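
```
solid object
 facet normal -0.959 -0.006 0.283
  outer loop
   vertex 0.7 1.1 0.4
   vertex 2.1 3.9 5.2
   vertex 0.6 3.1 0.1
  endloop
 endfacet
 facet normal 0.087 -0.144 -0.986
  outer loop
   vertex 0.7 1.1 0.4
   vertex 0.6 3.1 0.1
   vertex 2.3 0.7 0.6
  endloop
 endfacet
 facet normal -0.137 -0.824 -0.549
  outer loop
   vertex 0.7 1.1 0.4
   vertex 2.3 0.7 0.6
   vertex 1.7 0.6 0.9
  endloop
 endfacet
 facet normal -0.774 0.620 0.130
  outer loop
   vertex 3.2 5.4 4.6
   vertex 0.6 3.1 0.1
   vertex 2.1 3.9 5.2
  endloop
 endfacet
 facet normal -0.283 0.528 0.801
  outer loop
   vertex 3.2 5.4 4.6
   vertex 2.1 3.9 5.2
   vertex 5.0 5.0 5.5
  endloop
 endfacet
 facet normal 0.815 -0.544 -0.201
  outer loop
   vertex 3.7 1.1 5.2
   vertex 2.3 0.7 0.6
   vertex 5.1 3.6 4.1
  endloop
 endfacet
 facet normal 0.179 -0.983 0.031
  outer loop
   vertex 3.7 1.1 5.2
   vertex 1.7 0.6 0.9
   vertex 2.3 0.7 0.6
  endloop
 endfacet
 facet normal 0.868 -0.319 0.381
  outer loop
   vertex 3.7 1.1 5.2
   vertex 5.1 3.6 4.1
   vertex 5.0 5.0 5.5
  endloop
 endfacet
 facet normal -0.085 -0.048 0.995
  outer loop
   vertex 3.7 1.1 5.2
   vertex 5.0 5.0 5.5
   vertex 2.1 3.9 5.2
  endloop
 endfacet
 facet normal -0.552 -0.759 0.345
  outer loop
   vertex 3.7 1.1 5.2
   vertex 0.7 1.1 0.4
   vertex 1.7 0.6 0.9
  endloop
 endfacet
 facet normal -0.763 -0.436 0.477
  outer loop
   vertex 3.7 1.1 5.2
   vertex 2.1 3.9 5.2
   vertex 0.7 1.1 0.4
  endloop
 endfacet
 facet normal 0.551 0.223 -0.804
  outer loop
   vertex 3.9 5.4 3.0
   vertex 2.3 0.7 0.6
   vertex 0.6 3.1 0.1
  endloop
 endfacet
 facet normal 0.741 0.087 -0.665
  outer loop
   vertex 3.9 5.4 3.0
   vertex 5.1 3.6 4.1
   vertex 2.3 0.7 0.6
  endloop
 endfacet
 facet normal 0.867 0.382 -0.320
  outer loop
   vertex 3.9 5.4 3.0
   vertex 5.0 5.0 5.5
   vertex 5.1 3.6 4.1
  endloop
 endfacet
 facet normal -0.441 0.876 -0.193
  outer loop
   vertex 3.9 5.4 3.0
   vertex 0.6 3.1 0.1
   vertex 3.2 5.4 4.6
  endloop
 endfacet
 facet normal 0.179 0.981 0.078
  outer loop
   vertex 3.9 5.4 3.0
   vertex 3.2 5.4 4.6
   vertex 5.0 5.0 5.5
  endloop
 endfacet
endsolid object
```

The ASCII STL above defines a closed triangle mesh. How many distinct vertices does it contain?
10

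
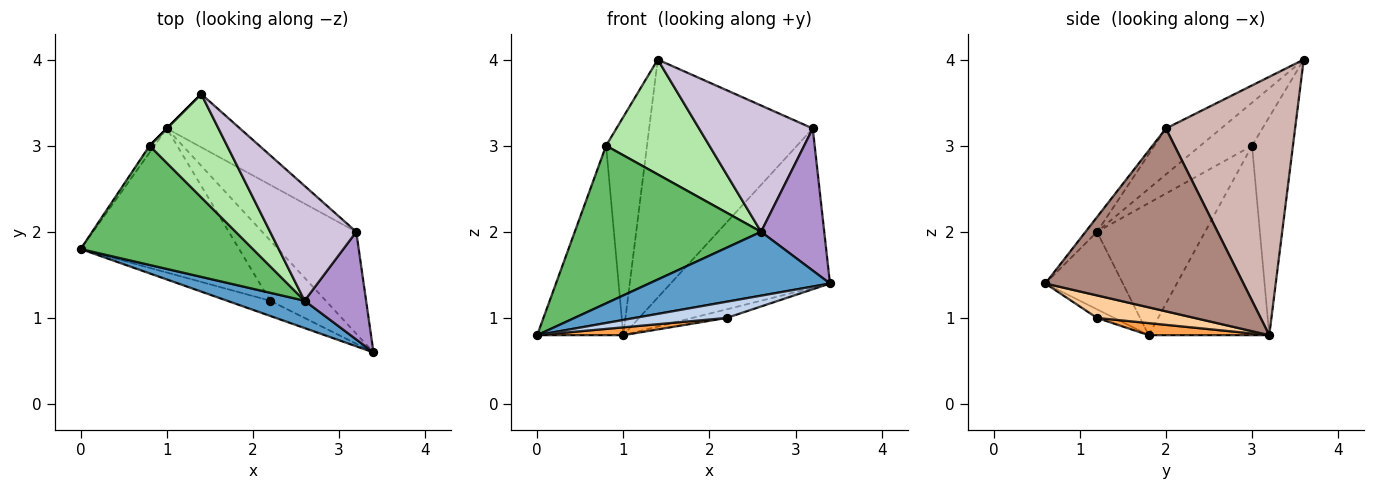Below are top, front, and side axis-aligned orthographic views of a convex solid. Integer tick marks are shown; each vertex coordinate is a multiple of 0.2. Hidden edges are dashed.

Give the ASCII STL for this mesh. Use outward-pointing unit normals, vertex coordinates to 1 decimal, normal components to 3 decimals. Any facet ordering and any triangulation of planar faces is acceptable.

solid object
 facet normal -0.367 -0.855 0.367
  outer loop
   vertex 2.6 1.2 2.0
   vertex 0.0 1.8 0.8
   vertex 3.4 0.6 1.4
  endloop
 endfacet
 facet normal -0.136 -0.723 -0.678
  outer loop
   vertex 2.2 1.2 1.0
   vertex 3.4 0.6 1.4
   vertex 0.0 1.8 0.8
  endloop
 endfacet
 facet normal 0.076 -0.054 -0.996
  outer loop
   vertex 2.2 1.2 1.0
   vertex 0.0 1.8 0.8
   vertex 1.0 3.2 0.8
  endloop
 endfacet
 facet normal 0.372 0.131 -0.919
  outer loop
   vertex 2.2 1.2 1.0
   vertex 1.0 3.2 0.8
   vertex 3.4 0.6 1.4
  endloop
 endfacet
 facet normal -0.420 -0.724 0.547
  outer loop
   vertex 0.8 3.0 3.0
   vertex 0.0 1.8 0.8
   vertex 2.6 1.2 2.0
  endloop
 endfacet
 facet normal -0.348 -0.697 0.627
  outer loop
   vertex 0.8 3.0 3.0
   vertex 2.6 1.2 2.0
   vertex 1.4 3.6 4.0
  endloop
 endfacet
 facet normal -0.814 0.581 -0.021
  outer loop
   vertex 0.8 3.0 3.0
   vertex 1.0 3.2 0.8
   vertex 0.0 1.8 0.8
  endloop
 endfacet
 facet normal -0.707 0.707 0.000
  outer loop
   vertex 0.8 3.0 3.0
   vertex 1.4 3.6 4.0
   vertex 1.0 3.2 0.8
  endloop
 endfacet
 facet normal -0.143 -0.789 0.598
  outer loop
   vertex 3.2 2.0 3.2
   vertex 2.6 1.2 2.0
   vertex 3.4 0.6 1.4
  endloop
 endfacet
 facet normal -0.338 -0.696 0.633
  outer loop
   vertex 3.2 2.0 3.2
   vertex 1.4 3.6 4.0
   vertex 2.6 1.2 2.0
  endloop
 endfacet
 facet normal 0.723 0.582 -0.372
  outer loop
   vertex 3.2 2.0 3.2
   vertex 3.4 0.6 1.4
   vertex 1.0 3.2 0.8
  endloop
 endfacet
 facet normal 0.610 0.773 -0.173
  outer loop
   vertex 3.2 2.0 3.2
   vertex 1.0 3.2 0.8
   vertex 1.4 3.6 4.0
  endloop
 endfacet
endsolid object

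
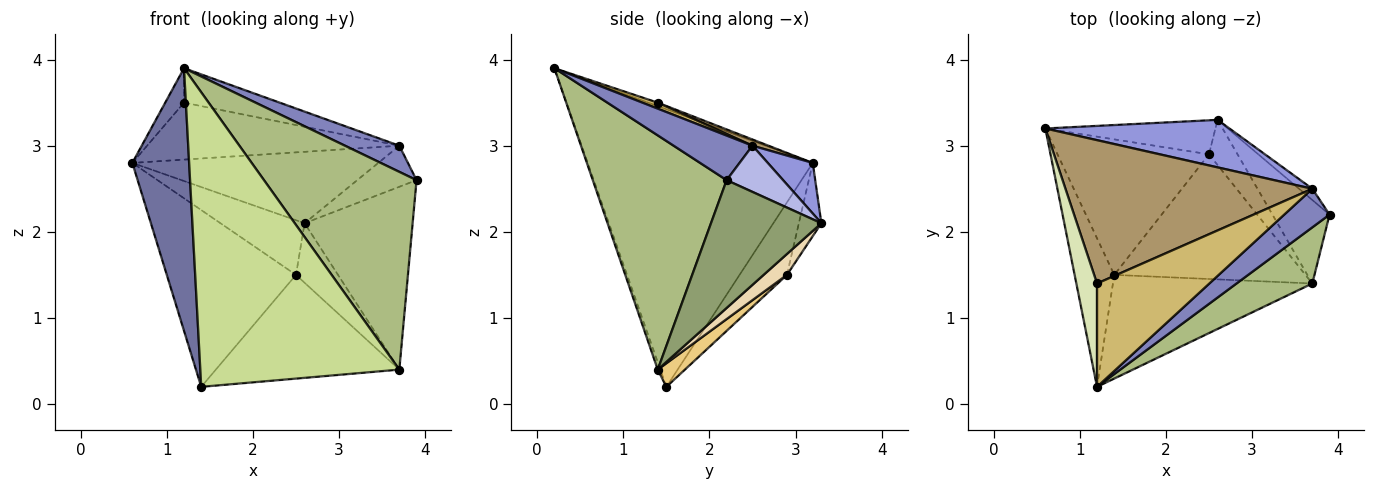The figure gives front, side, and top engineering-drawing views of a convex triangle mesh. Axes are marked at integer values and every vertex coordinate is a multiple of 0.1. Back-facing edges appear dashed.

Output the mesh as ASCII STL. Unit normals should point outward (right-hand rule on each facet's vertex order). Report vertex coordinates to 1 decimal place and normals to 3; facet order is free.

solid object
 facet normal -0.960 -0.242 -0.137
  outer loop
   vertex 1.4 1.5 0.2
   vertex 1.2 0.2 3.9
   vertex 0.6 3.2 2.8
  endloop
 endfacet
 facet normal 0.631 -0.435 0.642
  outer loop
   vertex 3.7 2.5 3.0
   vertex 1.2 0.2 3.9
   vertex 3.9 2.2 2.6
  endloop
 endfacet
 facet normal 0.151 0.823 0.548
  outer loop
   vertex 3.7 2.5 3.0
   vertex 2.6 3.3 2.1
   vertex 0.6 3.2 2.8
  endloop
 endfacet
 facet normal 0.676 0.711 -0.195
  outer loop
   vertex 3.7 2.5 3.0
   vertex 3.9 2.2 2.6
   vertex 2.6 3.3 2.1
  endloop
 endfacet
 facet normal 0.681 0.666 -0.304
  outer loop
   vertex 3.7 1.4 0.4
   vertex 2.6 3.3 2.1
   vertex 3.9 2.2 2.6
  endloop
 endfacet
 facet normal 0.645 -0.735 0.209
  outer loop
   vertex 3.7 1.4 0.4
   vertex 3.9 2.2 2.6
   vertex 1.2 0.2 3.9
  endloop
 endfacet
 facet normal -0.012 -0.943 -0.332
  outer loop
   vertex 3.7 1.4 0.4
   vertex 1.2 0.2 3.9
   vertex 1.4 1.5 0.2
  endloop
 endfacet
 facet normal -0.156 0.312 0.937
  outer loop
   vertex 1.2 1.4 3.5
   vertex 0.6 3.2 2.8
   vertex 1.2 0.2 3.9
  endloop
 endfacet
 facet normal 0.023 0.369 0.929
  outer loop
   vertex 1.2 1.4 3.5
   vertex 3.7 2.5 3.0
   vertex 0.6 3.2 2.8
  endloop
 endfacet
 facet normal 0.051 0.316 0.947
  outer loop
   vertex 1.2 1.4 3.5
   vertex 1.2 0.2 3.9
   vertex 3.7 2.5 3.0
  endloop
 endfacet
 facet normal 0.094 0.637 -0.765
  outer loop
   vertex 2.5 2.9 1.5
   vertex 3.7 1.4 0.4
   vertex 1.4 1.5 0.2
  endloop
 endfacet
 facet normal 0.404 0.729 -0.553
  outer loop
   vertex 2.5 2.9 1.5
   vertex 2.6 3.3 2.1
   vertex 3.7 1.4 0.4
  endloop
 endfacet
 facet normal -0.279 0.762 -0.584
  outer loop
   vertex 2.5 2.9 1.5
   vertex 1.4 1.5 0.2
   vertex 0.6 3.2 2.8
  endloop
 endfacet
 facet normal -0.222 0.828 -0.515
  outer loop
   vertex 2.5 2.9 1.5
   vertex 0.6 3.2 2.8
   vertex 2.6 3.3 2.1
  endloop
 endfacet
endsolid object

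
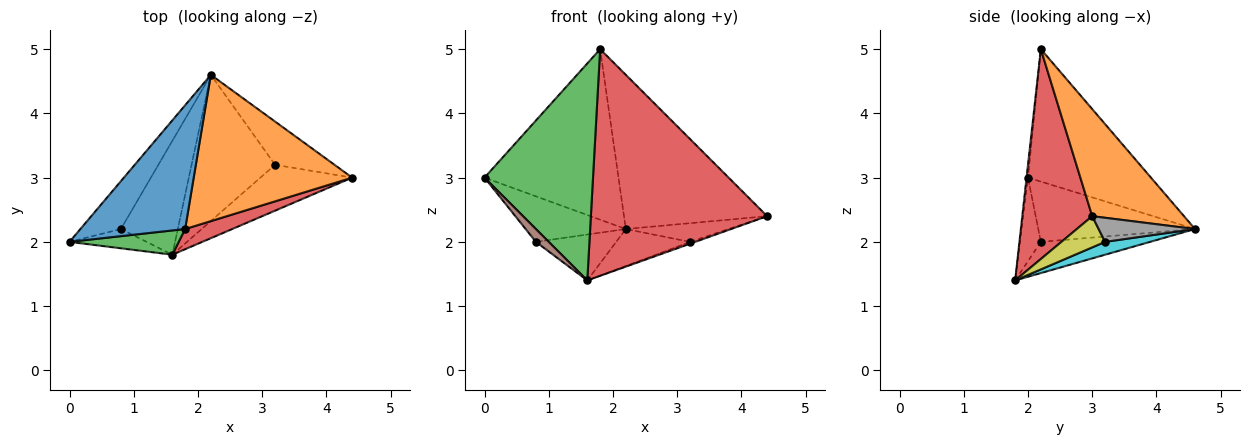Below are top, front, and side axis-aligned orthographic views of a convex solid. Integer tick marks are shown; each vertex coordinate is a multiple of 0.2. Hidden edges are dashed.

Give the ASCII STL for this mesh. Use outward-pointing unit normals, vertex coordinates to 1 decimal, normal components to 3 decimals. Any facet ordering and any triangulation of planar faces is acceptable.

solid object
 facet normal -0.596 0.650 0.472
  outer loop
   vertex 1.8 2.2 5.0
   vertex 2.2 4.6 2.2
   vertex 0.0 2.0 3.0
  endloop
 endfacet
 facet normal 0.422 0.658 0.624
  outer loop
   vertex 1.8 2.2 5.0
   vertex 4.4 3.0 2.4
   vertex 2.2 4.6 2.2
  endloop
 endfacet
 facet normal -0.013 -0.994 0.111
  outer loop
   vertex 1.6 1.8 1.4
   vertex 1.8 2.2 5.0
   vertex 0.0 2.0 3.0
  endloop
 endfacet
 facet normal 0.368 -0.926 0.083
  outer loop
   vertex 1.6 1.8 1.4
   vertex 4.4 3.0 2.4
   vertex 1.8 2.2 5.0
  endloop
 endfacet
 facet normal -0.733 0.469 -0.493
  outer loop
   vertex 0.8 2.2 2.0
   vertex 0.0 2.0 3.0
   vertex 2.2 4.6 2.2
  endloop
 endfacet
 facet normal -0.670 -0.412 -0.618
  outer loop
   vertex 0.8 2.2 2.0
   vertex 1.6 1.8 1.4
   vertex 0.0 2.0 3.0
  endloop
 endfacet
 facet normal -0.453 0.333 -0.827
  outer loop
   vertex 0.8 2.2 2.0
   vertex 2.2 4.6 2.2
   vertex 1.6 1.8 1.4
  endloop
 endfacet
 facet normal 0.349 0.372 -0.860
  outer loop
   vertex 3.2 3.2 2.0
   vertex 2.2 4.6 2.2
   vertex 4.4 3.0 2.4
  endloop
 endfacet
 facet normal 0.322 0.038 -0.946
  outer loop
   vertex 3.2 3.2 2.0
   vertex 4.4 3.0 2.4
   vertex 1.6 1.8 1.4
  endloop
 endfacet
 facet normal 0.148 0.242 -0.959
  outer loop
   vertex 3.2 3.2 2.0
   vertex 1.6 1.8 1.4
   vertex 2.2 4.6 2.2
  endloop
 endfacet
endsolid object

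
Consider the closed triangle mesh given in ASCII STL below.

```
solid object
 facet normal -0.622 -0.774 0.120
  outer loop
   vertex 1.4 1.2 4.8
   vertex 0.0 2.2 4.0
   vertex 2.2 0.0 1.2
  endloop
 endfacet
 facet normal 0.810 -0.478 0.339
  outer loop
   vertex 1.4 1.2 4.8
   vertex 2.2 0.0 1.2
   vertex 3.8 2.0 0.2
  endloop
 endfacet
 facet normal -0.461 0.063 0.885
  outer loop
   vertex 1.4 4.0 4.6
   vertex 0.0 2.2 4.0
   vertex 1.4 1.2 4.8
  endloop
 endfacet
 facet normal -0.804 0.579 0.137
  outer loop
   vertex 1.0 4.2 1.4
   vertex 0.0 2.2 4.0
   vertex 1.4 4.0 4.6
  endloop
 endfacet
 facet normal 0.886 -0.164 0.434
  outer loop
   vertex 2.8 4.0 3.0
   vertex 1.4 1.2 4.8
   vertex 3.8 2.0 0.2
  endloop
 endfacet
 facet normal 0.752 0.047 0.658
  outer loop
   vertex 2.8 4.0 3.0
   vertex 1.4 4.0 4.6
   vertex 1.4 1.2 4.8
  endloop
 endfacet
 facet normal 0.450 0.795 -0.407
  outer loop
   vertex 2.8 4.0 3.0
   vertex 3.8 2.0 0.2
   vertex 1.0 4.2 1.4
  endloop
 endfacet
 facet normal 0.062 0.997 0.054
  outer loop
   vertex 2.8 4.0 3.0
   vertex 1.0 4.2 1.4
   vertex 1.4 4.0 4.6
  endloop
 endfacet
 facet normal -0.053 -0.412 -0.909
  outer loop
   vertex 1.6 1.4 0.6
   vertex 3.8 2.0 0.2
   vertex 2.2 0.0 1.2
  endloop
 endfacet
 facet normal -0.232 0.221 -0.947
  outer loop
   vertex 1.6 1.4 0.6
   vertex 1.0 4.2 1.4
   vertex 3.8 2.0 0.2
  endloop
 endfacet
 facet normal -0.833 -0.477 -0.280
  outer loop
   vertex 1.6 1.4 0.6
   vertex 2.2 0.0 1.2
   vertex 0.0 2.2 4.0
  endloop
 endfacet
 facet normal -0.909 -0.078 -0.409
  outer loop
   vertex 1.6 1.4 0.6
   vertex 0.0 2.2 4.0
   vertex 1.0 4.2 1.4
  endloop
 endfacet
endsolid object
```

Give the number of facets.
12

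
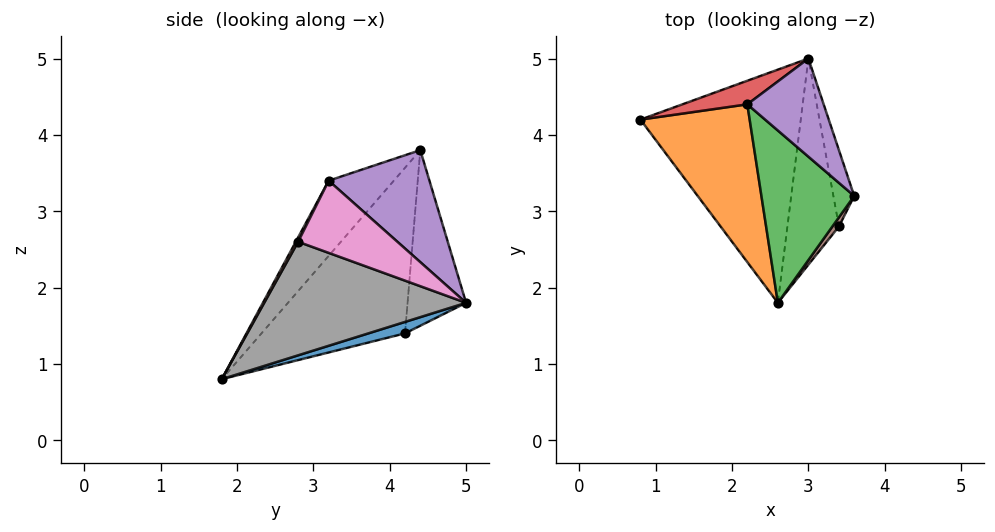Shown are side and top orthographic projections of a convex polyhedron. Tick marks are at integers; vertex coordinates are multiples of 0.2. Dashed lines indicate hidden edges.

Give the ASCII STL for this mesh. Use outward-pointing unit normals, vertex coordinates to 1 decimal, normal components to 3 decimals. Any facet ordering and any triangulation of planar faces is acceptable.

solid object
 facet normal 0.068 0.290 -0.955
  outer loop
   vertex 3.0 5.0 1.8
   vertex 2.6 1.8 0.8
   vertex 0.8 4.2 1.4
  endloop
 endfacet
 facet normal -0.663 -0.607 0.438
  outer loop
   vertex 2.2 4.4 3.8
   vertex 0.8 4.2 1.4
   vertex 2.6 1.8 0.8
  endloop
 endfacet
 facet normal -0.447 -0.705 0.551
  outer loop
   vertex 2.2 4.4 3.8
   vertex 2.6 1.8 0.8
   vertex 3.6 3.2 3.4
  endloop
 endfacet
 facet normal -0.360 0.923 0.133
  outer loop
   vertex 2.2 4.4 3.8
   vertex 3.0 5.0 1.8
   vertex 0.8 4.2 1.4
  endloop
 endfacet
 facet normal 0.653 0.613 0.445
  outer loop
   vertex 2.2 4.4 3.8
   vertex 3.6 3.2 3.4
   vertex 3.0 5.0 1.8
  endloop
 endfacet
 facet normal 0.254 -0.889 0.381
  outer loop
   vertex 3.4 2.8 2.6
   vertex 3.6 3.2 3.4
   vertex 2.6 1.8 0.8
  endloop
 endfacet
 facet normal 0.958 0.074 -0.276
  outer loop
   vertex 3.4 2.8 2.6
   vertex 3.0 5.0 1.8
   vertex 3.6 3.2 3.4
  endloop
 endfacet
 facet normal 0.911 0.015 -0.413
  outer loop
   vertex 3.4 2.8 2.6
   vertex 2.6 1.8 0.8
   vertex 3.0 5.0 1.8
  endloop
 endfacet
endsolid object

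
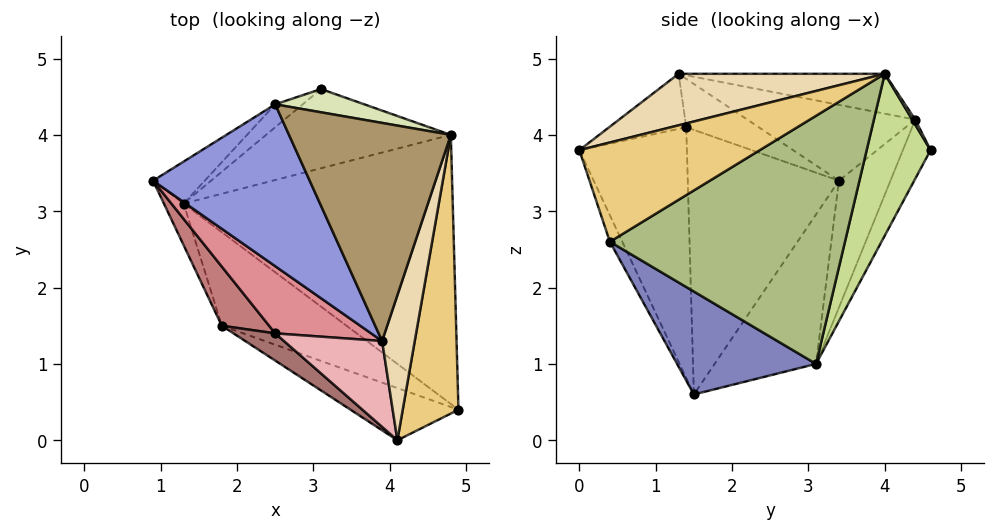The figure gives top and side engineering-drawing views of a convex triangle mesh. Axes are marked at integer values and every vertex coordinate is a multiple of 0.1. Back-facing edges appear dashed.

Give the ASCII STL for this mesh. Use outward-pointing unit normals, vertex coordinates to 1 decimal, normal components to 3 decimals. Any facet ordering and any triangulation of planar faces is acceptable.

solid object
 facet normal -0.955 -0.267 -0.126
  outer loop
   vertex 1.3 3.1 1.0
   vertex 1.8 1.5 0.6
   vertex 0.9 3.4 3.4
  endloop
 endfacet
 facet normal 0.593 0.365 -0.718
  outer loop
   vertex 1.3 3.1 1.0
   vertex 4.9 0.4 2.6
   vertex 1.8 1.5 0.6
  endloop
 endfacet
 facet normal -0.436 -0.023 0.900
  outer loop
   vertex 2.5 4.4 4.2
   vertex 0.9 3.4 3.4
   vertex 3.9 1.3 4.8
  endloop
 endfacet
 facet normal -0.453 0.872 -0.185
  outer loop
   vertex 2.5 4.4 4.2
   vertex 1.3 3.1 1.0
   vertex 0.9 3.4 3.4
  endloop
 endfacet
 facet normal -0.427 0.882 -0.199
  outer loop
   vertex 2.5 4.4 4.2
   vertex 3.1 4.6 3.8
   vertex 1.3 3.1 1.0
  endloop
 endfacet
 facet normal 0.614 0.424 -0.666
  outer loop
   vertex 4.8 4.0 4.8
   vertex 4.9 0.4 2.6
   vertex 1.3 3.1 1.0
  endloop
 endfacet
 facet normal 0.562 0.523 -0.641
  outer loop
   vertex 4.8 4.0 4.8
   vertex 1.3 3.1 1.0
   vertex 3.1 4.6 3.8
  endloop
 endfacet
 facet normal 0.027 0.877 0.480
  outer loop
   vertex 4.8 4.0 4.8
   vertex 3.1 4.6 3.8
   vertex 2.5 4.4 4.2
  endloop
 endfacet
 facet normal -0.239 0.080 0.968
  outer loop
   vertex 4.8 4.0 4.8
   vertex 2.5 4.4 4.2
   vertex 3.9 1.3 4.8
  endloop
 endfacet
 facet normal -0.090 -0.925 -0.369
  outer loop
   vertex 4.1 0.0 3.8
   vertex 1.8 1.5 0.6
   vertex 4.9 0.4 2.6
  endloop
 endfacet
 facet normal 0.841 -0.265 0.472
  outer loop
   vertex 4.1 0.0 3.8
   vertex 4.9 0.4 2.6
   vertex 4.8 4.0 4.8
  endloop
 endfacet
 facet normal 0.813 -0.271 0.515
  outer loop
   vertex 4.1 0.0 3.8
   vertex 4.8 4.0 4.8
   vertex 3.9 1.3 4.8
  endloop
 endfacet
 facet normal -0.643 -0.758 0.107
  outer loop
   vertex 2.5 1.4 4.1
   vertex 1.8 1.5 0.6
   vertex 4.1 0.0 3.8
  endloop
 endfacet
 facet normal -0.797 -0.587 0.143
  outer loop
   vertex 2.5 1.4 4.1
   vertex 0.9 3.4 3.4
   vertex 1.8 1.5 0.6
  endloop
 endfacet
 facet normal -0.449 -0.047 0.892
  outer loop
   vertex 2.5 1.4 4.1
   vertex 3.9 1.3 4.8
   vertex 0.9 3.4 3.4
  endloop
 endfacet
 facet normal -0.392 -0.598 0.699
  outer loop
   vertex 2.5 1.4 4.1
   vertex 4.1 0.0 3.8
   vertex 3.9 1.3 4.8
  endloop
 endfacet
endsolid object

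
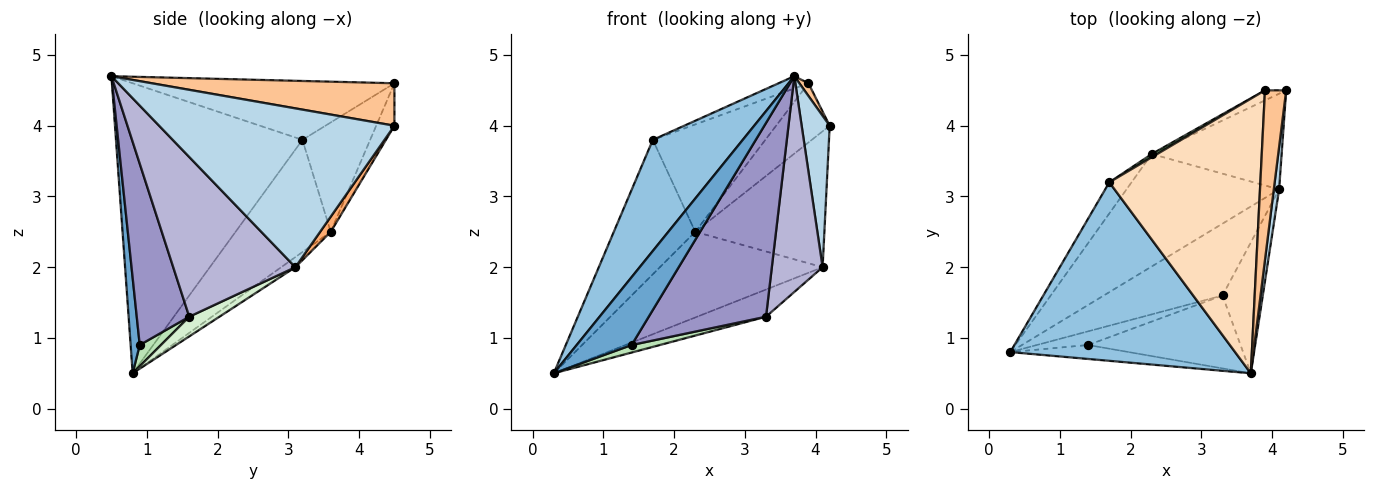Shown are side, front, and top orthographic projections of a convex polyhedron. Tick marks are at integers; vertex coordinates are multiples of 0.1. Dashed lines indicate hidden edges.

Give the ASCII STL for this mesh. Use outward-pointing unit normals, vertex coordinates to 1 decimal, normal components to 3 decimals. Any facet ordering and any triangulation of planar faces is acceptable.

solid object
 facet normal 0.160 -0.967 -0.199
  outer loop
   vertex 1.4 0.9 0.9
   vertex 3.7 0.5 4.7
   vertex 0.3 0.8 0.5
  endloop
 endfacet
 facet normal -0.739 -0.356 0.572
  outer loop
   vertex 1.7 3.2 3.8
   vertex 0.3 0.8 0.5
   vertex 3.7 0.5 4.7
  endloop
 endfacet
 facet normal 0.992 -0.118 0.033
  outer loop
   vertex 4.1 3.1 2.0
   vertex 4.2 4.5 4.0
   vertex 3.7 0.5 4.7
  endloop
 endfacet
 facet normal -0.751 0.643 -0.149
  outer loop
   vertex 2.3 3.6 2.5
   vertex 0.3 0.8 0.5
   vertex 1.7 3.2 3.8
  endloop
 endfacet
 facet normal -0.053 0.605 -0.794
  outer loop
   vertex 2.3 3.6 2.5
   vertex 4.1 3.1 2.0
   vertex 0.3 0.8 0.5
  endloop
 endfacet
 facet normal 0.067 0.816 -0.574
  outer loop
   vertex 2.3 3.6 2.5
   vertex 4.2 4.5 4.0
   vertex 4.1 3.1 2.0
  endloop
 endfacet
 facet normal 0.894 -0.034 0.447
  outer loop
   vertex 3.9 4.5 4.6
   vertex 3.7 0.5 4.7
   vertex 4.2 4.5 4.0
  endloop
 endfacet
 facet normal -0.363 0.041 0.931
  outer loop
   vertex 3.9 4.5 4.6
   vertex 1.7 3.2 3.8
   vertex 3.7 0.5 4.7
  endloop
 endfacet
 facet normal -0.318 0.935 -0.159
  outer loop
   vertex 3.9 4.5 4.6
   vertex 4.2 4.5 4.0
   vertex 2.3 3.6 2.5
  endloop
 endfacet
 facet normal -0.515 0.857 0.026
  outer loop
   vertex 3.9 4.5 4.6
   vertex 2.3 3.6 2.5
   vertex 1.7 3.2 3.8
  endloop
 endfacet
 facet normal 0.341 -0.454 -0.823
  outer loop
   vertex 3.3 1.6 1.3
   vertex 1.4 0.9 0.9
   vertex 0.3 0.8 0.5
  endloop
 endfacet
 facet normal 0.153 0.350 -0.924
  outer loop
   vertex 3.3 1.6 1.3
   vertex 0.3 0.8 0.5
   vertex 4.1 3.1 2.0
  endloop
 endfacet
 facet normal 0.386 -0.863 -0.325
  outer loop
   vertex 3.3 1.6 1.3
   vertex 3.7 0.5 4.7
   vertex 1.4 0.9 0.9
  endloop
 endfacet
 facet normal 0.899 -0.374 -0.227
  outer loop
   vertex 3.3 1.6 1.3
   vertex 4.1 3.1 2.0
   vertex 3.7 0.5 4.7
  endloop
 endfacet
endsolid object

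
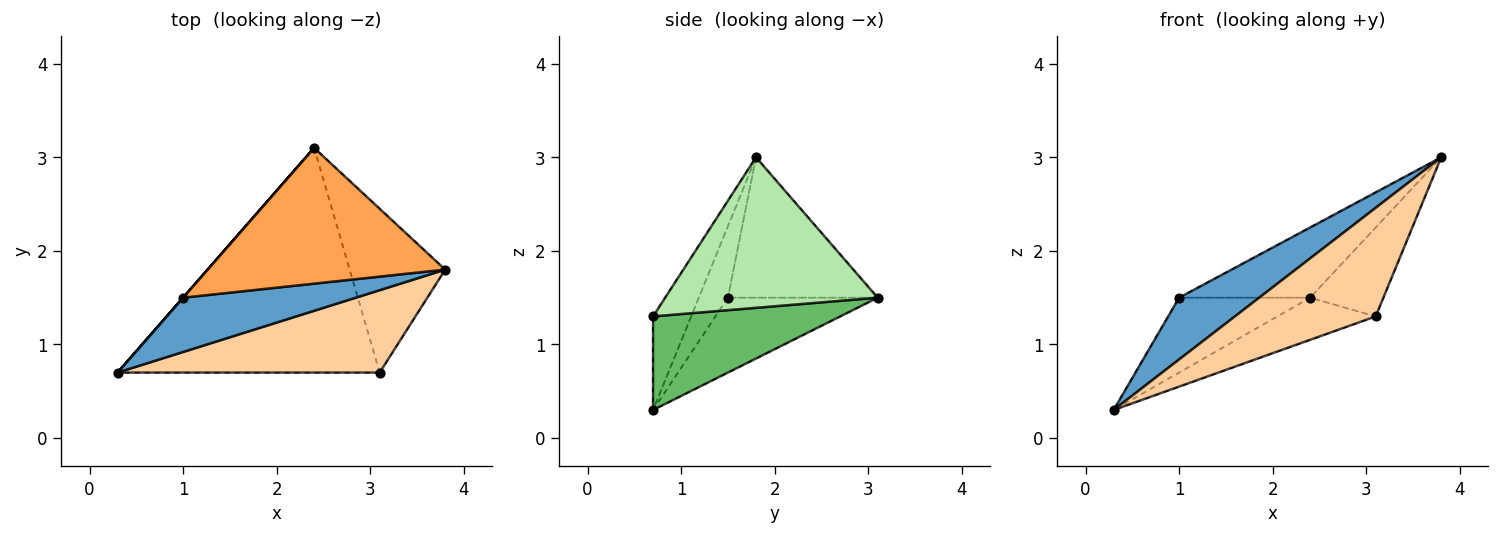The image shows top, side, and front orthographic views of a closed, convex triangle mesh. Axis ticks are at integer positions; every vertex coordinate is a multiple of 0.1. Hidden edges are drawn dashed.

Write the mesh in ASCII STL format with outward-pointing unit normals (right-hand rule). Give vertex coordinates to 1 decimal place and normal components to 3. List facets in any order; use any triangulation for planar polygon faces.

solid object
 facet normal -0.263 -0.725 0.637
  outer loop
   vertex 1.0 1.5 1.5
   vertex 0.3 0.7 0.3
   vertex 3.8 1.8 3.0
  endloop
 endfacet
 facet normal -0.753 0.659 0.000
  outer loop
   vertex 1.0 1.5 1.5
   vertex 2.4 3.1 1.5
   vertex 0.3 0.7 0.3
  endloop
 endfacet
 facet normal -0.465 0.407 0.786
  outer loop
   vertex 1.0 1.5 1.5
   vertex 3.8 1.8 3.0
   vertex 2.4 3.1 1.5
  endloop
 endfacet
 facet normal -0.211 -0.779 0.591
  outer loop
   vertex 3.1 0.7 1.3
   vertex 3.8 1.8 3.0
   vertex 0.3 0.7 0.3
  endloop
 endfacet
 facet normal 0.331 0.174 -0.927
  outer loop
   vertex 3.1 0.7 1.3
   vertex 0.3 0.7 0.3
   vertex 2.4 3.1 1.5
  endloop
 endfacet
 facet normal 0.811 0.279 -0.515
  outer loop
   vertex 3.1 0.7 1.3
   vertex 2.4 3.1 1.5
   vertex 3.8 1.8 3.0
  endloop
 endfacet
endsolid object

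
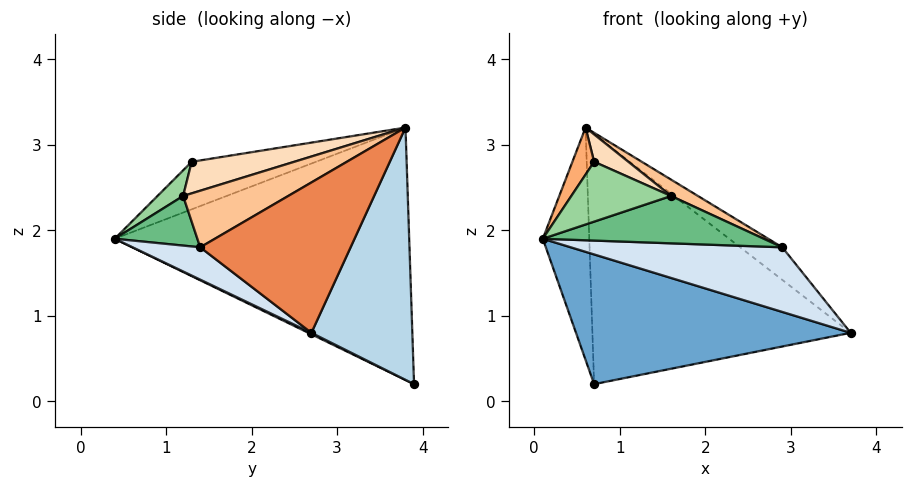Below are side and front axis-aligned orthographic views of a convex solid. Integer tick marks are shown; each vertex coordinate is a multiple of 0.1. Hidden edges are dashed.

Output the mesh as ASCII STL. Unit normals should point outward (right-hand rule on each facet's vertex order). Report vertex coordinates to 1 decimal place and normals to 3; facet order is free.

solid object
 facet normal 0.005 -0.438 -0.899
  outer loop
   vertex 0.7 3.9 0.2
   vertex 3.7 2.7 0.8
   vertex 0.1 0.4 1.9
  endloop
 endfacet
 facet normal -0.987 0.156 -0.028
  outer loop
   vertex 0.6 3.8 3.2
   vertex 0.7 3.9 0.2
   vertex 0.1 0.4 1.9
  endloop
 endfacet
 facet normal 0.364 0.931 0.043
  outer loop
   vertex 0.6 3.8 3.2
   vertex 3.7 2.7 0.8
   vertex 0.7 3.9 0.2
  endloop
 endfacet
 facet normal 0.216 -0.675 -0.705
  outer loop
   vertex 2.9 1.4 1.8
   vertex 0.1 0.4 1.9
   vertex 3.7 2.7 0.8
  endloop
 endfacet
 facet normal 0.641 0.179 0.746
  outer loop
   vertex 2.9 1.4 1.8
   vertex 3.7 2.7 0.8
   vertex 0.6 3.8 3.2
  endloop
 endfacet
 facet normal -0.758 -0.132 0.638
  outer loop
   vertex 0.7 1.3 2.8
   vertex 0.6 3.8 3.2
   vertex 0.1 0.4 1.9
  endloop
 endfacet
 facet normal 0.430 -0.110 0.896
  outer loop
   vertex 1.6 1.2 2.4
   vertex 2.9 1.4 1.8
   vertex 0.6 3.8 3.2
  endloop
 endfacet
 facet normal 0.391 -0.130 0.911
  outer loop
   vertex 1.6 1.2 2.4
   vertex 0.6 3.8 3.2
   vertex 0.7 1.3 2.8
  endloop
 endfacet
 facet normal 0.320 -0.855 0.408
  outer loop
   vertex 1.6 1.2 2.4
   vertex 0.1 0.4 1.9
   vertex 2.9 1.4 1.8
  endloop
 endfacet
 facet normal 0.194 -0.755 0.626
  outer loop
   vertex 1.6 1.2 2.4
   vertex 0.7 1.3 2.8
   vertex 0.1 0.4 1.9
  endloop
 endfacet
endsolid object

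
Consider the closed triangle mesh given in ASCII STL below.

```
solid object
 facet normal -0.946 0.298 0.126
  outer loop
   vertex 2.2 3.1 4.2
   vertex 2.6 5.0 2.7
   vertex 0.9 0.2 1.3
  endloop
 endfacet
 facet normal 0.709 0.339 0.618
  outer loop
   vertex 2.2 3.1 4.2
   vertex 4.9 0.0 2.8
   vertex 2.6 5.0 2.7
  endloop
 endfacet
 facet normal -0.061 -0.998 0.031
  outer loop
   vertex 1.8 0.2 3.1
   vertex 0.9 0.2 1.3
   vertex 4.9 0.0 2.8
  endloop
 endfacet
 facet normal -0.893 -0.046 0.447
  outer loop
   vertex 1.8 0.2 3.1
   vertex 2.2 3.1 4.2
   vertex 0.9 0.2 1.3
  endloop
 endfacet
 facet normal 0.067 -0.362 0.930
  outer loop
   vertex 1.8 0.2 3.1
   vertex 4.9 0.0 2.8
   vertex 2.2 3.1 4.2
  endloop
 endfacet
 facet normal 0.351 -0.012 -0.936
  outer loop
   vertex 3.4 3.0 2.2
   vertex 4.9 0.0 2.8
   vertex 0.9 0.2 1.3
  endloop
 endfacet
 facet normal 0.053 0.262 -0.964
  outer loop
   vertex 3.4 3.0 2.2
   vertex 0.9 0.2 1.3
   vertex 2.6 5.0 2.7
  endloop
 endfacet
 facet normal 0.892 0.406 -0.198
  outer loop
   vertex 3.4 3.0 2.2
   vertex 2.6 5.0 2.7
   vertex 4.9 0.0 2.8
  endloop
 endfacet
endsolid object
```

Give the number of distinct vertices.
6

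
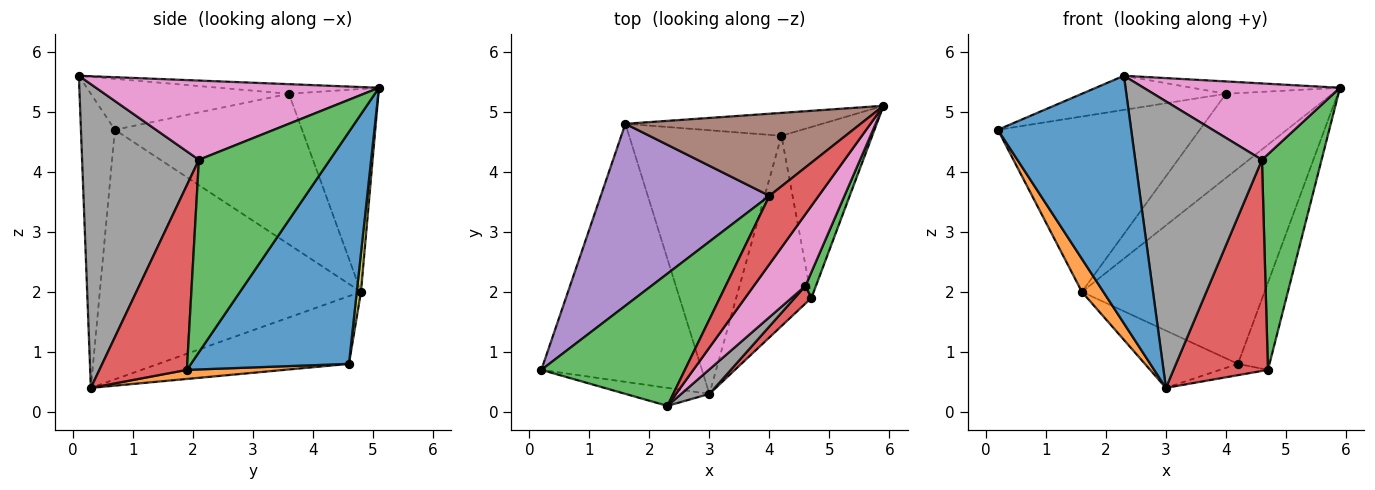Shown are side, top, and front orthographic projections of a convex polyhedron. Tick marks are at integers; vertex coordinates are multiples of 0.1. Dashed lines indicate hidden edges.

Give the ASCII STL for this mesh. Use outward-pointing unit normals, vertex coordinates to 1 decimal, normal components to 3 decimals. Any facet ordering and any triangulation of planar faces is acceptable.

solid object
 facet normal -0.246 -0.967 -0.070
  outer loop
   vertex 2.3 0.1 5.6
   vertex 0.2 0.7 4.7
   vertex 3.0 0.3 0.4
  endloop
 endfacet
 facet normal -0.839 -0.069 -0.540
  outer loop
   vertex 1.6 4.8 2.0
   vertex 3.0 0.3 0.4
   vertex 0.2 0.7 4.7
  endloop
 endfacet
 facet normal -0.325 0.236 0.916
  outer loop
   vertex 4.0 3.6 5.3
   vertex 0.2 0.7 4.7
   vertex 2.3 0.1 5.6
  endloop
 endfacet
 facet normal -0.189 0.174 0.966
  outer loop
   vertex 4.0 3.6 5.3
   vertex 2.3 0.1 5.6
   vertex 5.9 5.1 5.4
  endloop
 endfacet
 facet normal -0.541 0.584 0.606
  outer loop
   vertex 4.0 3.6 5.3
   vertex 1.6 4.8 2.0
   vertex 0.2 0.7 4.7
  endloop
 endfacet
 facet normal -0.516 0.613 0.598
  outer loop
   vertex 4.0 3.6 5.3
   vertex 5.9 5.1 5.4
   vertex 1.6 4.8 2.0
  endloop
 endfacet
 facet normal 0.724 -0.503 0.472
  outer loop
   vertex 4.6 2.1 4.2
   vertex 5.9 5.1 5.4
   vertex 2.3 0.1 5.6
  endloop
 endfacet
 facet normal 0.676 -0.734 0.063
  outer loop
   vertex 4.6 2.1 4.2
   vertex 2.3 0.1 5.6
   vertex 3.0 0.3 0.4
  endloop
 endfacet
 facet normal 0.023 0.993 -0.116
  outer loop
   vertex 4.2 4.6 0.8
   vertex 1.6 4.8 2.0
   vertex 5.9 5.1 5.4
  endloop
 endfacet
 facet normal -0.399 0.195 -0.896
  outer loop
   vertex 4.2 4.6 0.8
   vertex 3.0 0.3 0.4
   vertex 1.6 4.8 2.0
  endloop
 endfacet
 facet normal 0.916 0.183 -0.358
  outer loop
   vertex 4.7 1.9 0.7
   vertex 4.2 4.6 0.8
   vertex 5.9 5.1 5.4
  endloop
 endfacet
 facet normal 0.120 0.059 -0.991
  outer loop
   vertex 4.7 1.9 0.7
   vertex 3.0 0.3 0.4
   vertex 4.2 4.6 0.8
  endloop
 endfacet
 facet normal 0.909 -0.414 0.050
  outer loop
   vertex 4.7 1.9 0.7
   vertex 5.9 5.1 5.4
   vertex 4.6 2.1 4.2
  endloop
 endfacet
 facet normal 0.678 -0.732 0.061
  outer loop
   vertex 4.7 1.9 0.7
   vertex 4.6 2.1 4.2
   vertex 3.0 0.3 0.4
  endloop
 endfacet
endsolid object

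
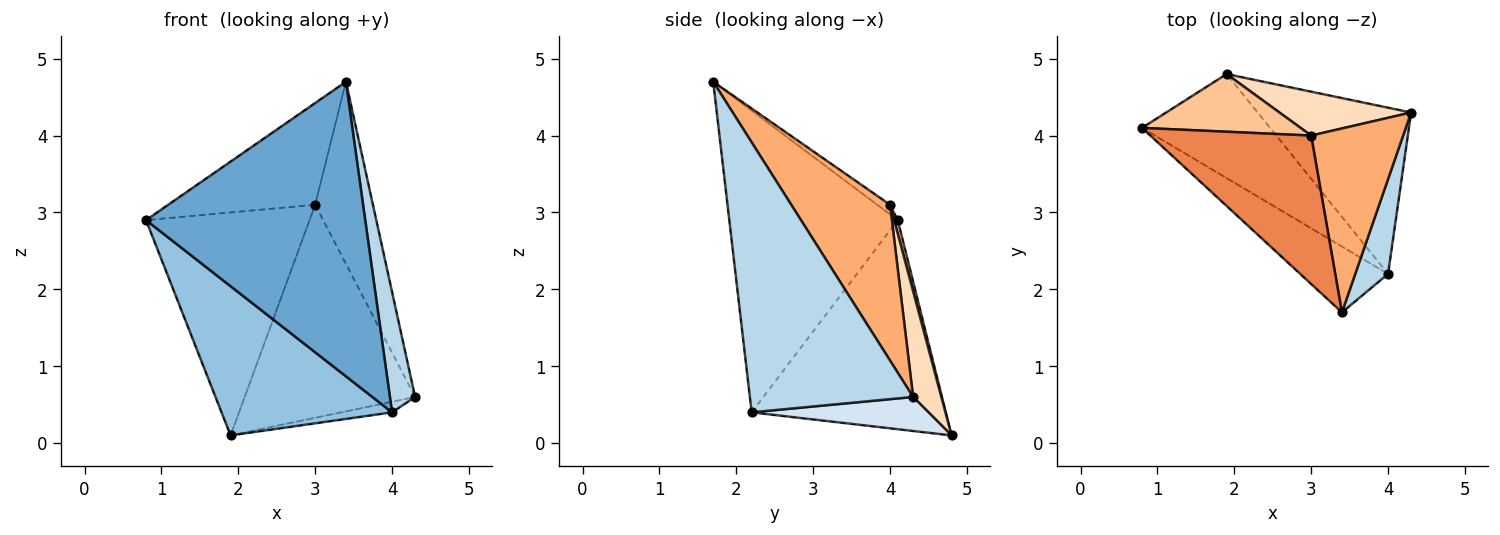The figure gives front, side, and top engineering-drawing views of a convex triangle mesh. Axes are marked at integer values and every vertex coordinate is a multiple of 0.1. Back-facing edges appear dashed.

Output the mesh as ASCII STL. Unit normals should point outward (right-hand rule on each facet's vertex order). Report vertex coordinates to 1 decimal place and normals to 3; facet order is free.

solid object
 facet normal -0.600 -0.781 -0.175
  outer loop
   vertex 4.0 2.2 0.4
   vertex 3.4 1.7 4.7
   vertex 0.8 4.1 2.9
  endloop
 endfacet
 facet normal -0.683 -0.600 -0.418
  outer loop
   vertex 4.0 2.2 0.4
   vertex 0.8 4.1 2.9
   vertex 1.9 4.8 0.1
  endloop
 endfacet
 facet normal 0.981 -0.152 0.119
  outer loop
   vertex 4.0 2.2 0.4
   vertex 4.3 4.3 0.6
   vertex 3.4 1.7 4.7
  endloop
 endfacet
 facet normal 0.216 0.062 -0.974
  outer loop
   vertex 4.0 2.2 0.4
   vertex 1.9 4.8 0.1
   vertex 4.3 4.3 0.6
  endloop
 endfacet
 facet normal -0.049 0.565 0.824
  outer loop
   vertex 3.0 4.0 3.1
   vertex 0.8 4.1 2.9
   vertex 3.4 1.7 4.7
  endloop
 endfacet
 facet normal 0.769 0.450 0.454
  outer loop
   vertex 3.0 4.0 3.1
   vertex 3.4 1.7 4.7
   vertex 4.3 4.3 0.6
  endloop
 endfacet
 facet normal 0.021 0.968 0.250
  outer loop
   vertex 3.0 4.0 3.1
   vertex 1.9 4.8 0.1
   vertex 0.8 4.1 2.9
  endloop
 endfacet
 facet normal 0.160 0.967 0.199
  outer loop
   vertex 3.0 4.0 3.1
   vertex 4.3 4.3 0.6
   vertex 1.9 4.8 0.1
  endloop
 endfacet
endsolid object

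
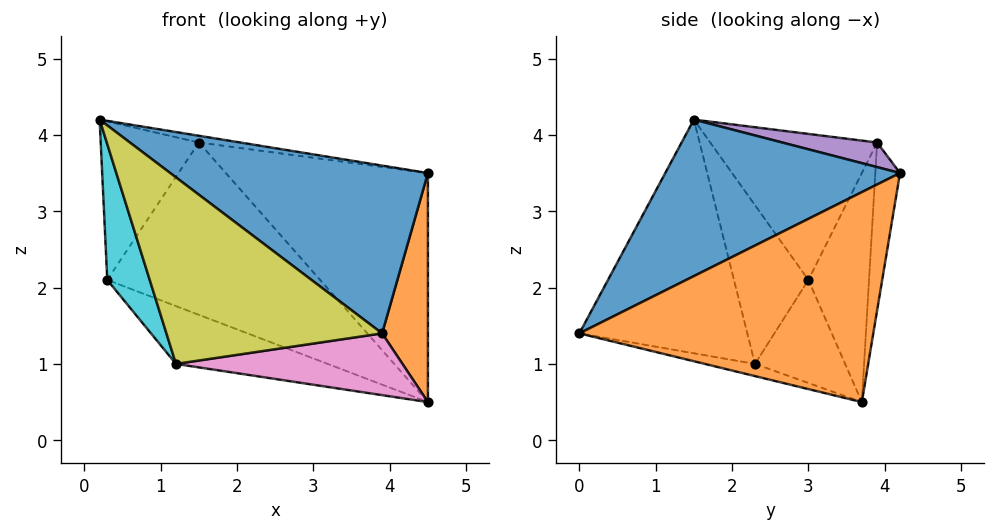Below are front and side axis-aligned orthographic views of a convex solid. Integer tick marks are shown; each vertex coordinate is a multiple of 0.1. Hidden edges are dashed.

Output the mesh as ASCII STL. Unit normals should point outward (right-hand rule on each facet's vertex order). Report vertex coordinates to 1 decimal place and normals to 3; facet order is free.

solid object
 facet normal 0.413 -0.454 0.789
  outer loop
   vertex 3.9 0.0 1.4
   vertex 4.5 4.2 3.5
   vertex 0.2 1.5 4.2
  endloop
 endfacet
 facet normal 0.988 -0.154 0.026
  outer loop
   vertex 4.5 3.7 0.5
   vertex 4.5 4.2 3.5
   vertex 3.9 0.0 1.4
  endloop
 endfacet
 facet normal -0.120 0.979 -0.163
  outer loop
   vertex 1.5 3.9 3.9
   vertex 4.5 4.2 3.5
   vertex 4.5 3.7 0.5
  endloop
 endfacet
 facet normal -0.262 0.922 -0.286
  outer loop
   vertex 1.5 3.9 3.9
   vertex 4.5 3.7 0.5
   vertex 0.3 3.0 2.1
  endloop
 endfacet
 facet normal 0.127 0.055 0.990
  outer loop
   vertex 1.5 3.9 3.9
   vertex 0.2 1.5 4.2
   vertex 4.5 4.2 3.5
  endloop
 endfacet
 facet normal -0.821 0.483 0.306
  outer loop
   vertex 1.5 3.9 3.9
   vertex 0.3 3.0 2.1
   vertex 0.2 1.5 4.2
  endloop
 endfacet
 facet normal -0.050 -0.228 -0.972
  outer loop
   vertex 1.2 2.3 1.0
   vertex 4.5 3.7 0.5
   vertex 3.9 0.0 1.4
  endloop
 endfacet
 facet normal -0.368 0.619 -0.694
  outer loop
   vertex 1.2 2.3 1.0
   vertex 0.3 3.0 2.1
   vertex 4.5 3.7 0.5
  endloop
 endfacet
 facet normal -0.573 -0.735 -0.363
  outer loop
   vertex 1.2 2.3 1.0
   vertex 3.9 0.0 1.4
   vertex 0.2 1.5 4.2
  endloop
 endfacet
 facet normal -0.808 -0.461 -0.368
  outer loop
   vertex 1.2 2.3 1.0
   vertex 0.2 1.5 4.2
   vertex 0.3 3.0 2.1
  endloop
 endfacet
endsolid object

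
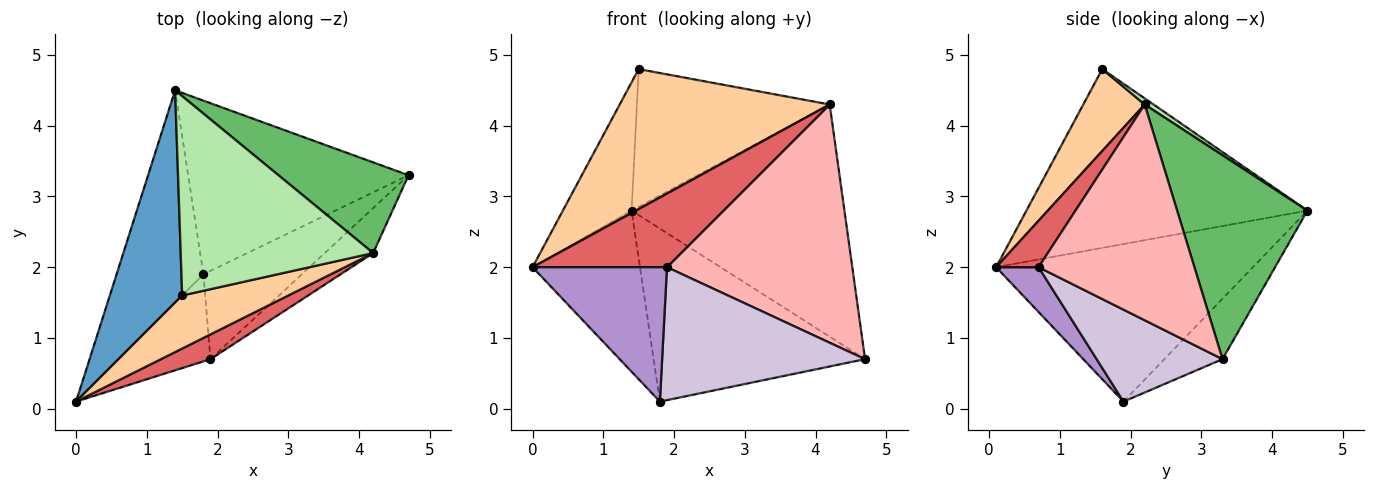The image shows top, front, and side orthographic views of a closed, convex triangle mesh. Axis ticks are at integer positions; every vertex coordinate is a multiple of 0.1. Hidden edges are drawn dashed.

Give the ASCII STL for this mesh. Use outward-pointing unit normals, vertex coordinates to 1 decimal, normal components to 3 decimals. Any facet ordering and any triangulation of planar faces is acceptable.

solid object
 facet normal -0.904 0.221 0.366
  outer loop
   vertex 1.5 1.6 4.8
   vertex 1.4 4.5 2.8
   vertex 0.0 0.1 2.0
  endloop
 endfacet
 facet normal -0.822 0.344 -0.453
  outer loop
   vertex 1.8 1.9 0.1
   vertex 0.0 0.1 2.0
   vertex 1.4 4.5 2.8
  endloop
 endfacet
 facet normal -0.191 0.693 -0.695
  outer loop
   vertex 1.8 1.9 0.1
   vertex 1.4 4.5 2.8
   vertex 4.7 3.3 0.7
  endloop
 endfacet
 facet normal 0.264 -0.902 0.342
  outer loop
   vertex 4.2 2.2 4.3
   vertex 1.5 1.6 4.8
   vertex 0.0 0.1 2.0
  endloop
 endfacet
 facet normal 0.495 0.809 0.316
  outer loop
   vertex 4.2 2.2 4.3
   vertex 4.7 3.3 0.7
   vertex 1.4 4.5 2.8
  endloop
 endfacet
 facet normal 0.026 0.568 0.823
  outer loop
   vertex 4.2 2.2 4.3
   vertex 1.4 4.5 2.8
   vertex 1.5 1.6 4.8
  endloop
 endfacet
 facet normal 0.287 -0.908 0.305
  outer loop
   vertex 1.9 0.7 2.0
   vertex 4.2 2.2 4.3
   vertex 0.0 0.1 2.0
  endloop
 endfacet
 facet normal 0.637 -0.757 -0.143
  outer loop
   vertex 1.9 0.7 2.0
   vertex 4.7 3.3 0.7
   vertex 4.2 2.2 4.3
  endloop
 endfacet
 facet normal 0.256 -0.811 -0.526
  outer loop
   vertex 1.9 0.7 2.0
   vertex 0.0 0.1 2.0
   vertex 1.8 1.9 0.1
  endloop
 endfacet
 facet normal 0.459 -0.740 -0.492
  outer loop
   vertex 1.9 0.7 2.0
   vertex 1.8 1.9 0.1
   vertex 4.7 3.3 0.7
  endloop
 endfacet
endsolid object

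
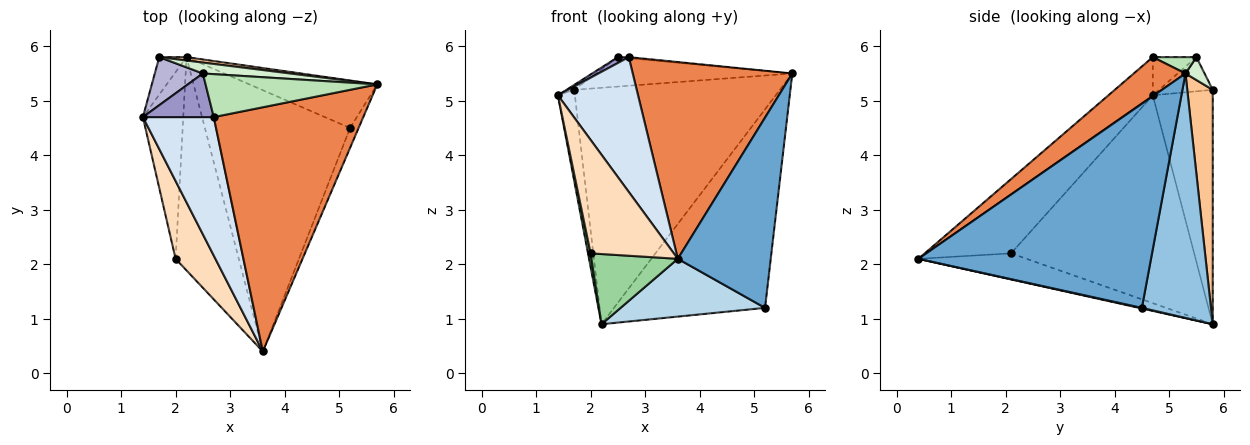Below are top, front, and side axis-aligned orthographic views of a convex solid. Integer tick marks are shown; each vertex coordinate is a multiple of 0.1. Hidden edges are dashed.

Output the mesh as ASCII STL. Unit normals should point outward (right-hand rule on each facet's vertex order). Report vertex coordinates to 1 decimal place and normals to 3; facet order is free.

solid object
 facet normal 0.928 -0.371 -0.039
  outer loop
   vertex 5.2 4.5 1.2
   vertex 5.7 5.3 5.5
   vertex 3.6 0.4 2.1
  endloop
 endfacet
 facet normal 0.406 0.889 -0.213
  outer loop
   vertex 5.2 4.5 1.2
   vertex 2.2 5.8 0.9
   vertex 5.7 5.3 5.5
  endloop
 endfacet
 facet normal 0.004 -0.216 -0.976
  outer loop
   vertex 5.2 4.5 1.2
   vertex 3.6 0.4 2.1
   vertex 2.2 5.8 0.9
  endloop
 endfacet
 facet normal -0.360 -0.651 0.669
  outer loop
   vertex 2.7 4.7 5.8
   vertex 1.4 4.7 5.1
   vertex 3.6 0.4 2.1
  endloop
 endfacet
 facet normal 0.199 -0.615 0.763
  outer loop
   vertex 2.7 4.7 5.8
   vertex 3.6 0.4 2.1
   vertex 5.7 5.3 5.5
  endloop
 endfacet
 facet normal -0.956 0.271 -0.111
  outer loop
   vertex 1.7 5.8 5.2
   vertex 2.2 5.8 0.9
   vertex 1.4 4.7 5.1
  endloop
 endfacet
 facet normal 0.123 0.992 0.014
  outer loop
   vertex 1.7 5.8 5.2
   vertex 5.7 5.3 5.5
   vertex 2.2 5.8 0.9
  endloop
 endfacet
 facet normal -0.644 -0.631 0.433
  outer loop
   vertex 2.0 2.1 2.2
   vertex 3.6 0.4 2.1
   vertex 1.4 4.7 5.1
  endloop
 endfacet
 facet normal -0.982 -0.014 -0.191
  outer loop
   vertex 2.0 2.1 2.2
   vertex 1.4 4.7 5.1
   vertex 2.2 5.8 0.9
  endloop
 endfacet
 facet normal -0.365 -0.291 -0.885
  outer loop
   vertex 2.0 2.1 2.2
   vertex 2.2 5.8 0.9
   vertex 3.6 0.4 2.1
  endloop
 endfacet
 facet normal 0.095 0.024 0.995
  outer loop
   vertex 2.5 5.5 5.8
   vertex 2.7 4.7 5.8
   vertex 5.7 5.3 5.5
  endloop
 endfacet
 facet normal 0.091 0.934 0.346
  outer loop
   vertex 2.5 5.5 5.8
   vertex 5.7 5.3 5.5
   vertex 1.7 5.8 5.2
  endloop
 endfacet
 facet normal -0.471 -0.118 0.874
  outer loop
   vertex 2.5 5.5 5.8
   vertex 1.4 4.7 5.1
   vertex 2.7 4.7 5.8
  endloop
 endfacet
 facet normal -0.578 0.084 0.812
  outer loop
   vertex 2.5 5.5 5.8
   vertex 1.7 5.8 5.2
   vertex 1.4 4.7 5.1
  endloop
 endfacet
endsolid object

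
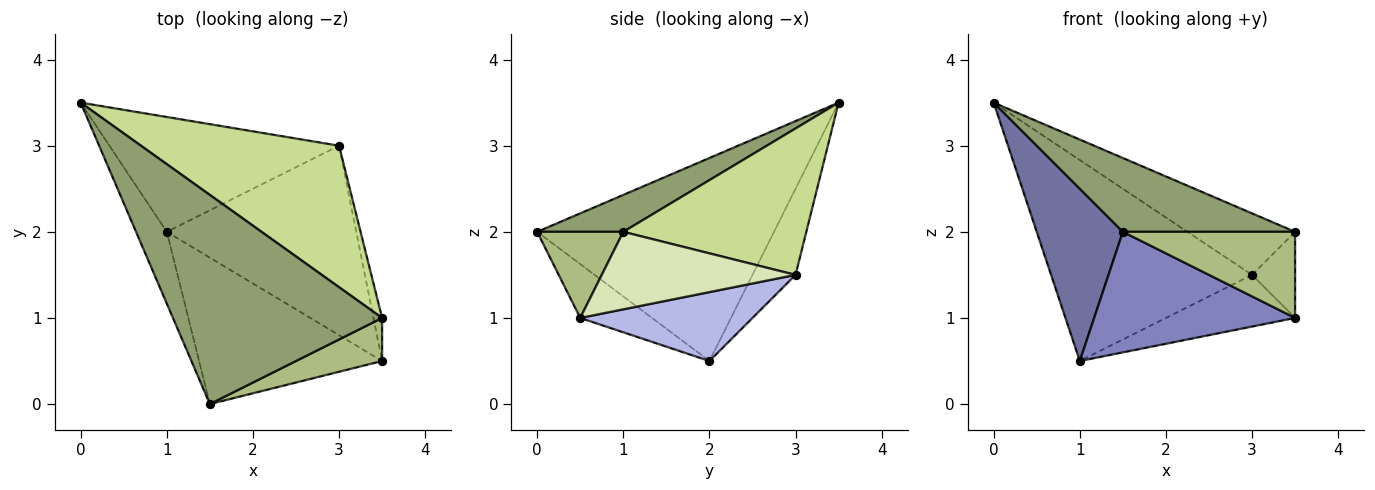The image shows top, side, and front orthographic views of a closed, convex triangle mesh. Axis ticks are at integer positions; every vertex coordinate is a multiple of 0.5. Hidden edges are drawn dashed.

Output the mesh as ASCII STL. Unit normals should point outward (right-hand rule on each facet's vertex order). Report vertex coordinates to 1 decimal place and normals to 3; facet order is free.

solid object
 facet normal -0.930 -0.338 -0.141
  outer loop
   vertex 1.0 2.0 0.5
   vertex 1.5 0.0 2.0
   vertex 0.0 3.5 3.5
  endloop
 endfacet
 facet normal -0.221 -0.620 -0.753
  outer loop
   vertex 1.0 2.0 0.5
   vertex 3.5 0.5 1.0
   vertex 1.5 0.0 2.0
  endloop
 endfacet
 facet normal -0.183 0.854 -0.488
  outer loop
   vertex 3.0 3.0 1.5
   vertex 1.0 2.0 0.5
   vertex 0.0 3.5 3.5
  endloop
 endfacet
 facet normal 0.331 0.248 -0.910
  outer loop
   vertex 3.0 3.0 1.5
   vertex 3.5 0.5 1.0
   vertex 1.0 2.0 0.5
  endloop
 endfacet
 facet normal 0.164 -0.328 0.930
  outer loop
   vertex 3.5 1.0 2.0
   vertex 0.0 3.5 3.5
   vertex 1.5 0.0 2.0
  endloop
 endfacet
 facet normal 0.408 -0.816 0.408
  outer loop
   vertex 3.5 1.0 2.0
   vertex 1.5 0.0 2.0
   vertex 3.5 0.5 1.0
  endloop
 endfacet
 facet normal 0.561 0.330 0.759
  outer loop
   vertex 3.5 1.0 2.0
   vertex 3.0 3.0 1.5
   vertex 0.0 3.5 3.5
  endloop
 endfacet
 facet normal 0.970 0.216 -0.108
  outer loop
   vertex 3.5 1.0 2.0
   vertex 3.5 0.5 1.0
   vertex 3.0 3.0 1.5
  endloop
 endfacet
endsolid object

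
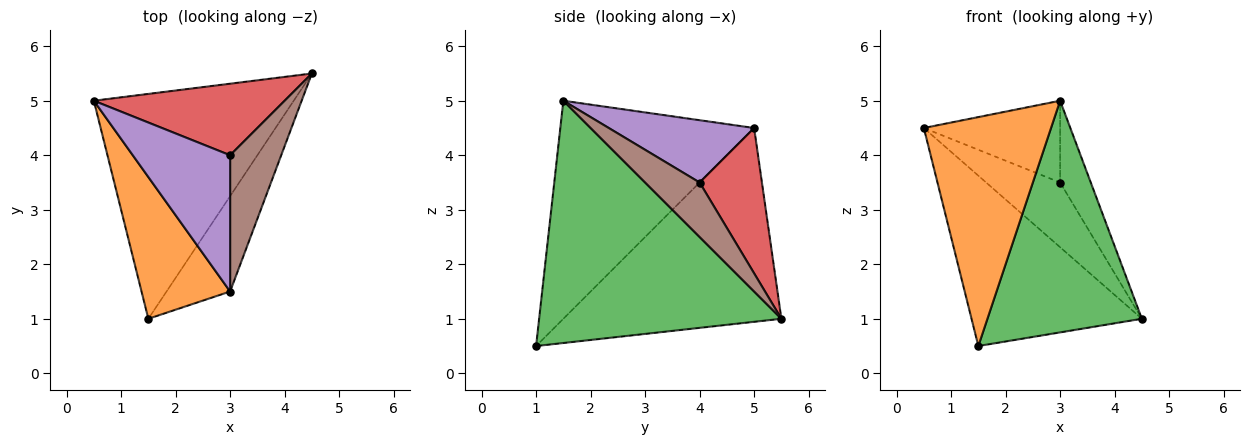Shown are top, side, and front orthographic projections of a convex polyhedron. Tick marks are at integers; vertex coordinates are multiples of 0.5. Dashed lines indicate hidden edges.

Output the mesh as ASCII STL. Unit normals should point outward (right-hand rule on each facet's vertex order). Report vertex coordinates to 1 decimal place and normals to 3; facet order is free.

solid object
 facet normal -0.612 0.478 -0.631
  outer loop
   vertex 1.5 1.0 0.5
   vertex 0.5 5.0 4.5
   vertex 4.5 5.5 1.0
  endloop
 endfacet
 facet normal -0.792 -0.520 0.322
  outer loop
   vertex 3.0 1.5 5.0
   vertex 0.5 5.0 4.5
   vertex 1.5 1.0 0.5
  endloop
 endfacet
 facet normal 0.823 -0.525 -0.216
  outer loop
   vertex 3.0 1.5 5.0
   vertex 1.5 1.0 0.5
   vertex 4.5 5.5 1.0
  endloop
 endfacet
 facet normal 0.492 0.584 0.646
  outer loop
   vertex 3.0 4.0 3.5
   vertex 4.5 5.5 1.0
   vertex 0.5 5.0 4.5
  endloop
 endfacet
 facet normal 0.481 0.451 0.752
  outer loop
   vertex 3.0 4.0 3.5
   vertex 0.5 5.0 4.5
   vertex 3.0 1.5 5.0
  endloop
 endfacet
 facet normal 0.675 0.380 0.633
  outer loop
   vertex 3.0 4.0 3.5
   vertex 3.0 1.5 5.0
   vertex 4.5 5.5 1.0
  endloop
 endfacet
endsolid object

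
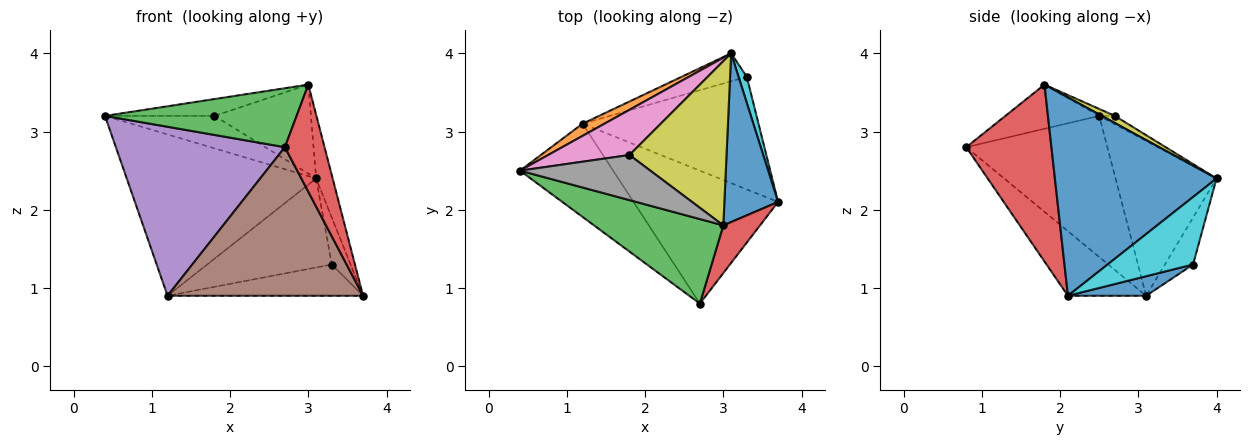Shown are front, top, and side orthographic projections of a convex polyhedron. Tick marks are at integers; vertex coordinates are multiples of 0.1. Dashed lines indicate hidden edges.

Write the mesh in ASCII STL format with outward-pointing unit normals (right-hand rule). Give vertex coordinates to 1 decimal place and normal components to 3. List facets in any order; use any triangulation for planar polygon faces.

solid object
 facet normal 0.961 0.098 0.260
  outer loop
   vertex 3.0 1.8 3.6
   vertex 3.7 2.1 0.9
   vertex 3.1 4.0 2.4
  endloop
 endfacet
 facet normal -0.469 0.880 0.066
  outer loop
   vertex 1.2 3.1 0.9
   vertex 0.4 2.5 3.2
   vertex 3.1 4.0 2.4
  endloop
 endfacet
 facet normal -0.270 -0.551 0.790
  outer loop
   vertex 2.7 0.8 2.8
   vertex 3.0 1.8 3.6
   vertex 0.4 2.5 3.2
  endloop
 endfacet
 facet normal 0.891 -0.415 0.185
  outer loop
   vertex 2.7 0.8 2.8
   vertex 3.7 2.1 0.9
   vertex 3.0 1.8 3.6
  endloop
 endfacet
 facet normal -0.590 -0.707 -0.390
  outer loop
   vertex 2.7 0.8 2.8
   vertex 0.4 2.5 3.2
   vertex 1.2 3.1 0.9
  endloop
 endfacet
 facet normal -0.286 -0.714 -0.639
  outer loop
   vertex 2.7 0.8 2.8
   vertex 1.2 3.1 0.9
   vertex 3.7 2.1 0.9
  endloop
 endfacet
 facet normal -0.083 0.581 0.810
  outer loop
   vertex 1.8 2.7 3.2
   vertex 3.1 4.0 2.4
   vertex 0.4 2.5 3.2
  endloop
 endfacet
 facet normal -0.050 0.349 0.936
  outer loop
   vertex 1.8 2.7 3.2
   vertex 0.4 2.5 3.2
   vertex 3.0 1.8 3.6
  endloop
 endfacet
 facet normal 0.064 0.476 0.877
  outer loop
   vertex 1.8 2.7 3.2
   vertex 3.0 1.8 3.6
   vertex 3.1 4.0 2.4
  endloop
 endfacet
 facet normal 0.970 0.213 0.118
  outer loop
   vertex 3.3 3.7 1.3
   vertex 3.1 4.0 2.4
   vertex 3.7 2.1 0.9
  endloop
 endfacet
 facet normal 0.106 0.266 -0.958
  outer loop
   vertex 3.3 3.7 1.3
   vertex 3.7 2.1 0.9
   vertex 1.2 3.1 0.9
  endloop
 endfacet
 facet normal -0.211 0.933 -0.293
  outer loop
   vertex 3.3 3.7 1.3
   vertex 1.2 3.1 0.9
   vertex 3.1 4.0 2.4
  endloop
 endfacet
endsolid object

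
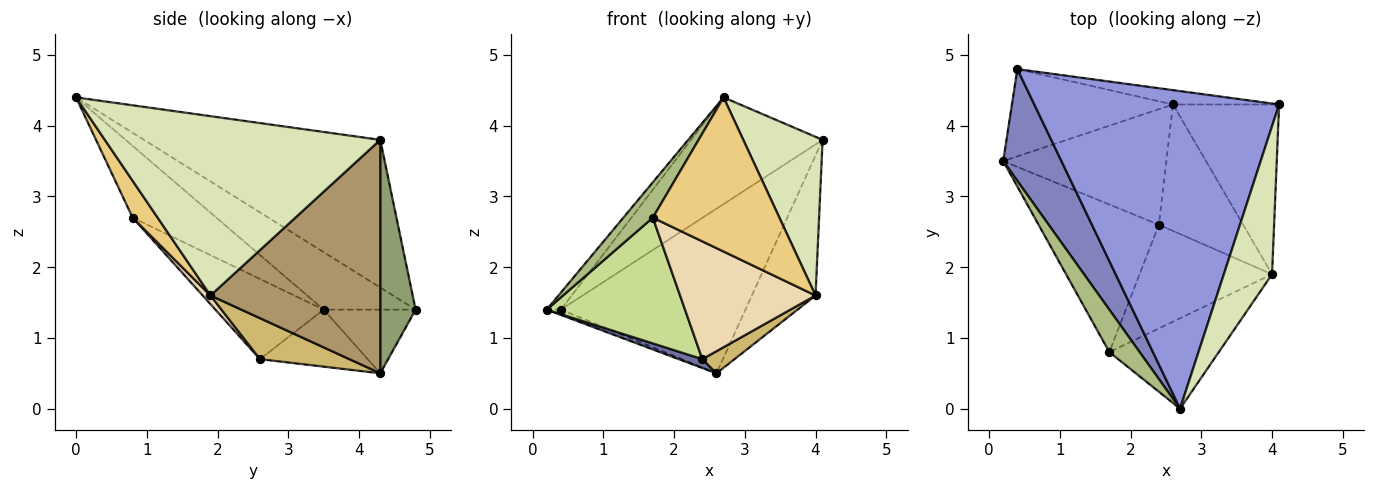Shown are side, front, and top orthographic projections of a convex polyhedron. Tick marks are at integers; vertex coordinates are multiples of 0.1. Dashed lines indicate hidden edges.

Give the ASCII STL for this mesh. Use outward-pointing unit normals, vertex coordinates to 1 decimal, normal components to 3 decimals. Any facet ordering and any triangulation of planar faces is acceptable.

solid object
 facet normal -0.329 -0.072 -0.942
  outer loop
   vertex 2.4 2.6 0.7
   vertex 0.2 3.5 1.4
   vertex 2.6 4.3 0.5
  endloop
 endfacet
 facet normal -0.699 0.107 0.707
  outer loop
   vertex 0.4 4.8 1.4
   vertex 0.2 3.5 1.4
   vertex 2.7 0.0 4.4
  endloop
 endfacet
 facet normal -0.496 0.276 0.823
  outer loop
   vertex 0.4 4.8 1.4
   vertex 2.7 0.0 4.4
   vertex 4.1 4.3 3.8
  endloop
 endfacet
 facet normal -0.367 0.056 -0.929
  outer loop
   vertex 0.4 4.8 1.4
   vertex 2.6 4.3 0.5
   vertex 0.2 3.5 1.4
  endloop
 endfacet
 facet normal 0.188 0.979 -0.085
  outer loop
   vertex 0.4 4.8 1.4
   vertex 4.1 4.3 3.8
   vertex 2.6 4.3 0.5
  endloop
 endfacet
 facet normal -0.876 -0.309 0.370
  outer loop
   vertex 1.7 0.8 2.7
   vertex 2.7 0.0 4.4
   vertex 0.2 3.5 1.4
  endloop
 endfacet
 facet normal -0.453 -0.578 -0.679
  outer loop
   vertex 1.7 0.8 2.7
   vertex 0.2 3.5 1.4
   vertex 2.4 2.6 0.7
  endloop
 endfacet
 facet normal 0.930 -0.268 0.250
  outer loop
   vertex 4.0 1.9 1.6
   vertex 4.1 4.3 3.8
   vertex 2.7 0.0 4.4
  endloop
 endfacet
 facet normal 0.862 0.323 -0.392
  outer loop
   vertex 4.0 1.9 1.6
   vertex 2.6 4.3 0.5
   vertex 4.1 4.3 3.8
  endloop
 endfacet
 facet normal 0.432 -0.155 -0.888
  outer loop
   vertex 4.0 1.9 1.6
   vertex 2.4 2.6 0.7
   vertex 2.6 4.3 0.5
  endloop
 endfacet
 facet normal 0.168 -0.850 -0.499
  outer loop
   vertex 4.0 1.9 1.6
   vertex 2.7 0.0 4.4
   vertex 1.7 0.8 2.7
  endloop
 endfacet
 facet normal 0.043 -0.750 -0.660
  outer loop
   vertex 4.0 1.9 1.6
   vertex 1.7 0.8 2.7
   vertex 2.4 2.6 0.7
  endloop
 endfacet
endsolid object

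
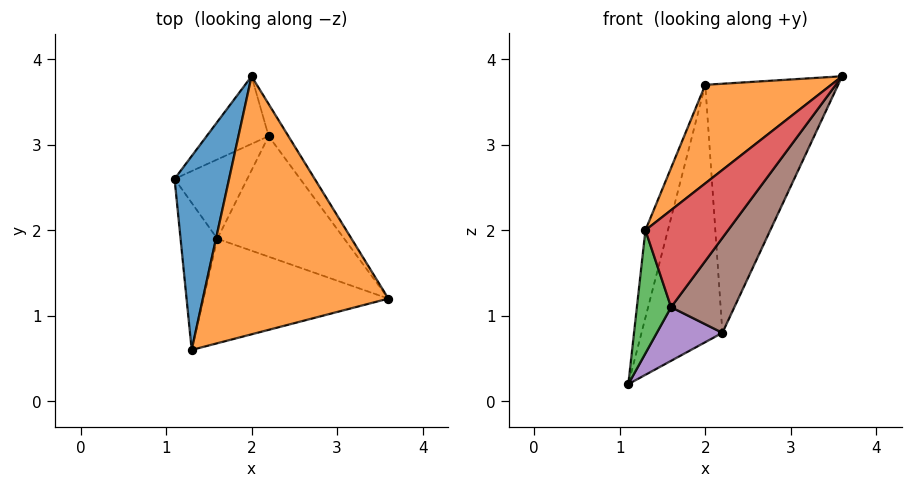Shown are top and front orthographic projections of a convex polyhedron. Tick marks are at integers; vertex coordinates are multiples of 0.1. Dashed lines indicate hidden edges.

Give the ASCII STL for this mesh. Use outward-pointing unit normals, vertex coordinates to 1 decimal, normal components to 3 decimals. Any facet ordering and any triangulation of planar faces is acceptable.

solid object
 facet normal -0.971 0.098 0.216
  outer loop
   vertex 2.0 3.8 3.7
   vertex 1.1 2.6 0.2
   vertex 1.3 0.6 2.0
  endloop
 endfacet
 facet normal -0.538 -0.301 0.788
  outer loop
   vertex 2.0 3.8 3.7
   vertex 1.3 0.6 2.0
   vertex 3.6 1.2 3.8
  endloop
 endfacet
 facet normal 0.434 -0.578 -0.691
  outer loop
   vertex 1.6 1.9 1.1
   vertex 1.3 0.6 2.0
   vertex 1.1 2.6 0.2
  endloop
 endfacet
 facet normal 0.600 -0.544 -0.586
  outer loop
   vertex 1.6 1.9 1.1
   vertex 3.6 1.2 3.8
   vertex 1.3 0.6 2.0
  endloop
 endfacet
 facet normal 0.577 -0.458 -0.676
  outer loop
   vertex 2.2 3.1 0.8
   vertex 1.6 1.9 1.1
   vertex 1.1 2.6 0.2
  endloop
 endfacet
 facet normal 0.645 -0.473 -0.600
  outer loop
   vertex 2.2 3.1 0.8
   vertex 3.6 1.2 3.8
   vertex 1.6 1.9 1.1
  endloop
 endfacet
 facet normal -0.288 0.926 -0.243
  outer loop
   vertex 2.2 3.1 0.8
   vertex 1.1 2.6 0.2
   vertex 2.0 3.8 3.7
  endloop
 endfacet
 facet normal 0.851 0.521 -0.067
  outer loop
   vertex 2.2 3.1 0.8
   vertex 2.0 3.8 3.7
   vertex 3.6 1.2 3.8
  endloop
 endfacet
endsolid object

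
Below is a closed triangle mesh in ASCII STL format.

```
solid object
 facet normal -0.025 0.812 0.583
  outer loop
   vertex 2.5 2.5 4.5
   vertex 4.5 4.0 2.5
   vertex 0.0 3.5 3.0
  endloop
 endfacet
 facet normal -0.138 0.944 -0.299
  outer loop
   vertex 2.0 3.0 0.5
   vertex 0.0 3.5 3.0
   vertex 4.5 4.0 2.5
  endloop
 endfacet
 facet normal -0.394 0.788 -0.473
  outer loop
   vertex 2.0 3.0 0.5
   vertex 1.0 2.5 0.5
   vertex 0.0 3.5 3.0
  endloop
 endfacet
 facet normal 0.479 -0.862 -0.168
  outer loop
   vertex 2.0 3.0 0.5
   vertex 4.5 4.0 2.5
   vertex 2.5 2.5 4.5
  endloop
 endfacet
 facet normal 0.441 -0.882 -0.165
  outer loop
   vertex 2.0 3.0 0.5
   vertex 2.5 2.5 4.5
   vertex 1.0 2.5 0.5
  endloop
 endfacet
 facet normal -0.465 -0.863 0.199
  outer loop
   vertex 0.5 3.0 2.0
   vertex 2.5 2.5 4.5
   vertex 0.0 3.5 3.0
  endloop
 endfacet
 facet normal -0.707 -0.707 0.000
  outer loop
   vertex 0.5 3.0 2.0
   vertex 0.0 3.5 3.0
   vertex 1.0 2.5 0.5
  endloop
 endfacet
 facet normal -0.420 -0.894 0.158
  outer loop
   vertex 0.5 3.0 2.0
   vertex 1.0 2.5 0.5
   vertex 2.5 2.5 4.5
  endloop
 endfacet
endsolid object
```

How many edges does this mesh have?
12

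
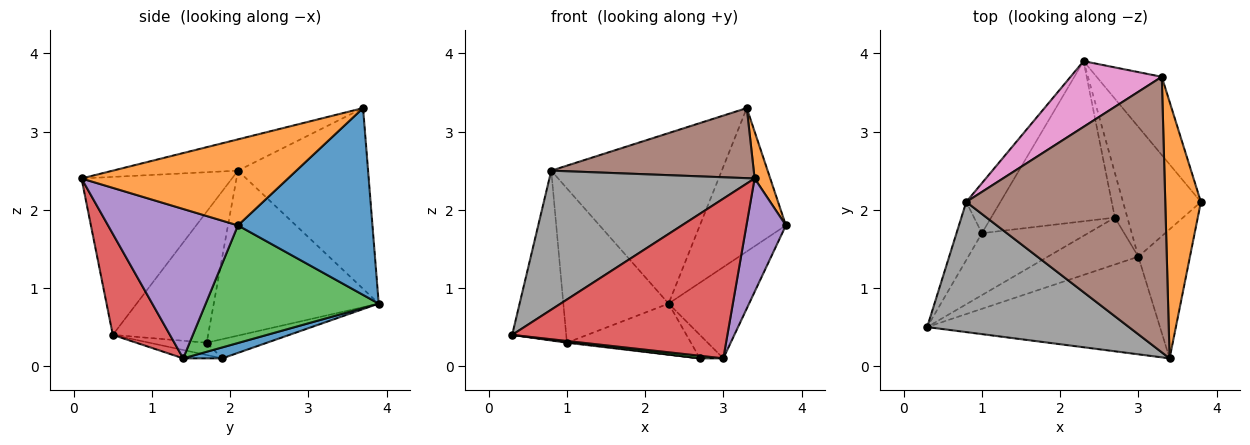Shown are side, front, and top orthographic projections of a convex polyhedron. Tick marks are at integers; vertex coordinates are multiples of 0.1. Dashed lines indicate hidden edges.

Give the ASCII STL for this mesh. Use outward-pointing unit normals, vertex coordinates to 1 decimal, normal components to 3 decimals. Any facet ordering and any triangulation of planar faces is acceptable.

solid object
 facet normal 0.808 0.517 -0.282
  outer loop
   vertex 3.3 3.7 3.3
   vertex 3.8 2.1 1.8
   vertex 2.3 3.9 0.8
  endloop
 endfacet
 facet normal 0.922 -0.070 0.382
  outer loop
   vertex 3.4 0.1 2.4
   vertex 3.8 2.1 1.8
   vertex 3.3 3.7 3.3
  endloop
 endfacet
 facet normal 0.777 0.362 -0.515
  outer loop
   vertex 3.0 1.4 0.1
   vertex 2.3 3.9 0.8
   vertex 3.8 2.1 1.8
  endloop
 endfacet
 facet normal 0.221 -0.832 -0.509
  outer loop
   vertex 3.0 1.4 0.1
   vertex 3.4 0.1 2.4
   vertex 0.3 0.5 0.4
  endloop
 endfacet
 facet normal 0.908 -0.276 -0.314
  outer loop
   vertex 3.0 1.4 0.1
   vertex 3.8 2.1 1.8
   vertex 3.4 0.1 2.4
  endloop
 endfacet
 facet normal -0.151 -0.244 0.958
  outer loop
   vertex 0.8 2.1 2.5
   vertex 3.4 0.1 2.4
   vertex 3.3 3.7 3.3
  endloop
 endfacet
 facet normal -0.580 0.760 0.293
  outer loop
   vertex 0.8 2.1 2.5
   vertex 3.3 3.7 3.3
   vertex 2.3 3.9 0.8
  endloop
 endfacet
 facet normal -0.472 -0.644 0.603
  outer loop
   vertex 0.8 2.1 2.5
   vertex 0.3 0.5 0.4
   vertex 3.4 0.1 2.4
  endloop
 endfacet
 facet normal -0.831 0.530 -0.172
  outer loop
   vertex 0.8 2.1 2.5
   vertex 2.3 3.9 0.8
   vertex 1.0 1.7 0.3
  endloop
 endfacet
 facet normal -0.858 0.486 -0.166
  outer loop
   vertex 0.8 2.1 2.5
   vertex 1.0 1.7 0.3
   vertex 0.3 0.5 0.4
  endloop
 endfacet
 facet normal 0.612 0.367 -0.700
  outer loop
   vertex 2.7 1.9 0.1
   vertex 2.3 3.9 0.8
   vertex 3.0 1.4 0.1
  endloop
 endfacet
 facet normal -0.146 0.301 -0.942
  outer loop
   vertex 2.7 1.9 0.1
   vertex 1.0 1.7 0.3
   vertex 2.3 3.9 0.8
  endloop
 endfacet
 facet normal -0.092 -0.055 -0.994
  outer loop
   vertex 2.7 1.9 0.1
   vertex 3.0 1.4 0.1
   vertex 0.3 0.5 0.4
  endloop
 endfacet
 facet normal -0.115 -0.016 -0.993
  outer loop
   vertex 2.7 1.9 0.1
   vertex 0.3 0.5 0.4
   vertex 1.0 1.7 0.3
  endloop
 endfacet
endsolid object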